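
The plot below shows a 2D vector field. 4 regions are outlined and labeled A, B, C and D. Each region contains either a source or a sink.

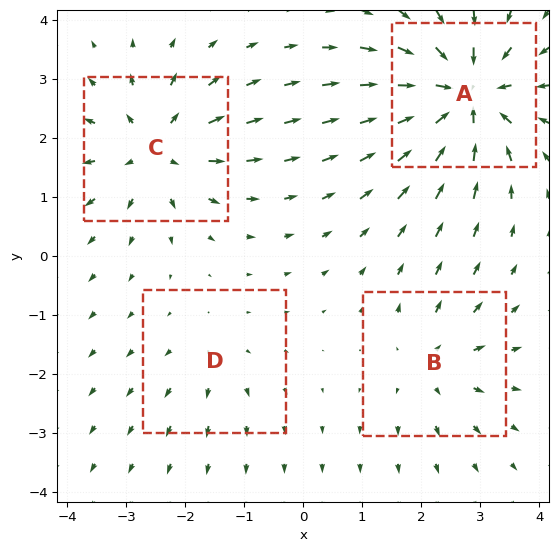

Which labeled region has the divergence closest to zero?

D

Divergence at each region's feature centre — A: about -8, B: about +4, C: about +5, D: about +2. Region D is closest to zero.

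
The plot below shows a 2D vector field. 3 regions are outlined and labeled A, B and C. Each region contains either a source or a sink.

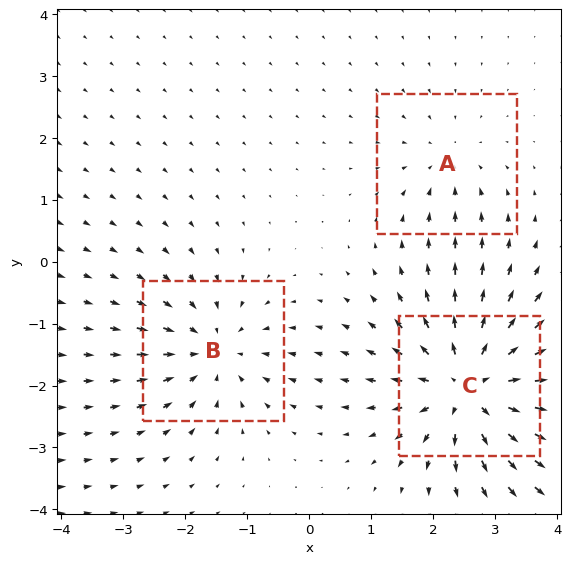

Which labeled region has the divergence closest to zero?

Divergence at each region's feature centre — A: about -2, B: about -3, C: about +5. Region A is closest to zero.

A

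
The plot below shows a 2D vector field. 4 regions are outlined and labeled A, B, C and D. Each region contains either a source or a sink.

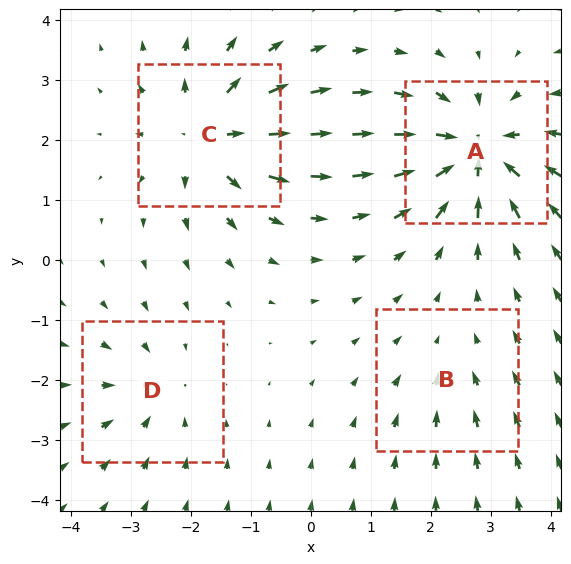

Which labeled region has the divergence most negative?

A

Divergence at each region's feature centre — A: about -7, B: about -2, C: about +6, D: about -4. Region A is most negative.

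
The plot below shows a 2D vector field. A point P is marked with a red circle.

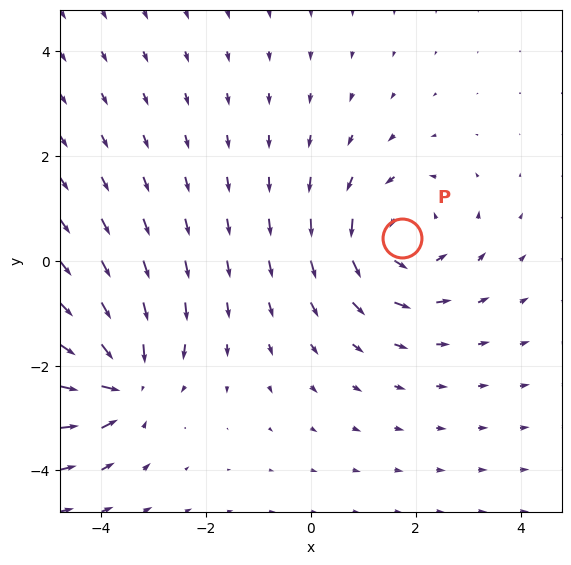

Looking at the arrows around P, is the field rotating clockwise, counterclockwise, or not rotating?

Near P at (1.7, 0.4) the arrows circulate counterclockwise. The curl (z-component) there is about +3; positive curl means counterclockwise rotation.

counterclockwise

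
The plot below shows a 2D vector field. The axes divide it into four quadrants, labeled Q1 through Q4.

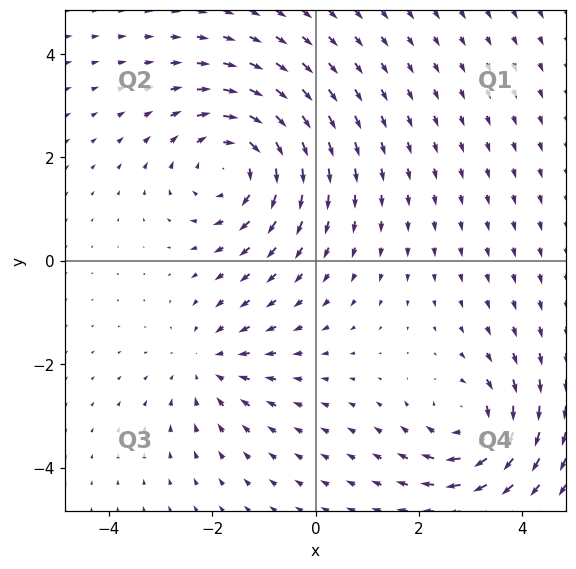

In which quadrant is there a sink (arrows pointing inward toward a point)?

Q3

The sink sits at approximately (-2.1, -2.0), which lies in quadrant Q3. The divergence there is about -3, negative as expected for a sink.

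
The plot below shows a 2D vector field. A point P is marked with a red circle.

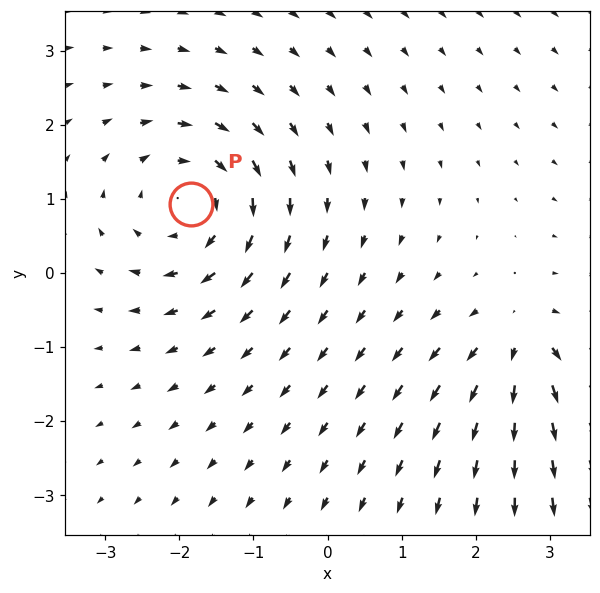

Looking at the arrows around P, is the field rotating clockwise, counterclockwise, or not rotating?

clockwise

Near P at (-1.8, 0.9) the arrows circulate clockwise. The curl (z-component) there is about -5; negative curl means clockwise rotation.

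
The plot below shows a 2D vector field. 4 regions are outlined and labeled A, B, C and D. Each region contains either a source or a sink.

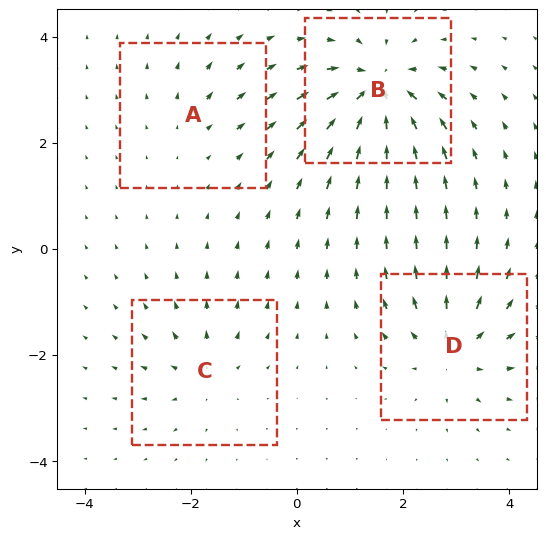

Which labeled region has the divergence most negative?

Divergence at each region's feature centre — A: about +2, B: about -8, C: about +4, D: about +6. Region B is most negative.

B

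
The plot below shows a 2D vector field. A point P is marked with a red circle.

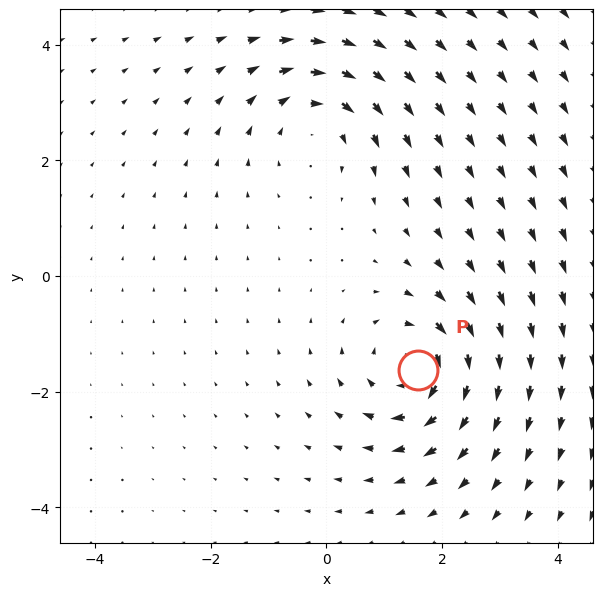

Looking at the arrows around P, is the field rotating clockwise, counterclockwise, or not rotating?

Near P at (1.6, -1.6) the arrows circulate clockwise. The curl (z-component) there is about -5; negative curl means clockwise rotation.

clockwise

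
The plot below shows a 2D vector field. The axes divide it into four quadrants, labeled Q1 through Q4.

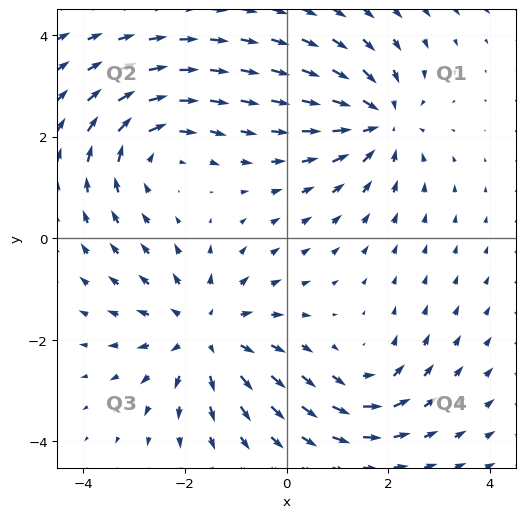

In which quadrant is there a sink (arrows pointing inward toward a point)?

The sink sits at approximately (1.8, 2.3), which lies in quadrant Q1. The divergence there is about -5, negative as expected for a sink.

Q1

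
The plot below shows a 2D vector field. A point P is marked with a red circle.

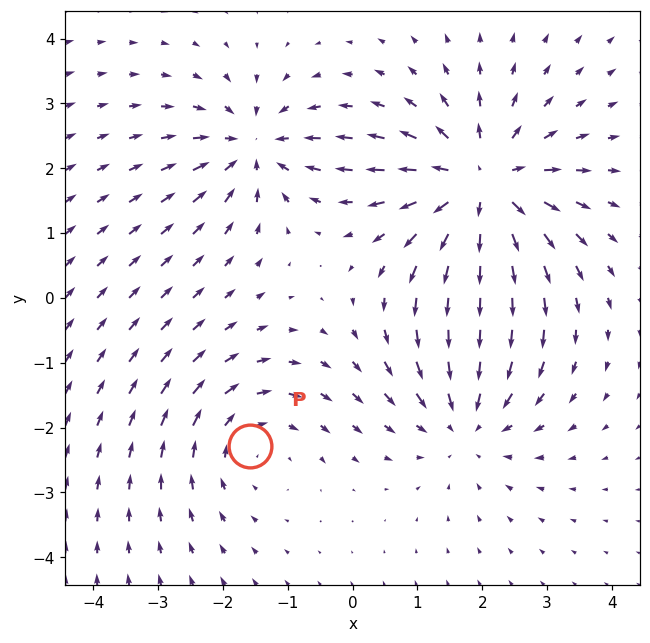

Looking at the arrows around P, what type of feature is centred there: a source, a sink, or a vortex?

vortex

At P (-1.6, -2.3) the arrows circulate clockwise. Divergence ≈0, curl about -2 — near-zero divergence with nonzero curl is a vortex.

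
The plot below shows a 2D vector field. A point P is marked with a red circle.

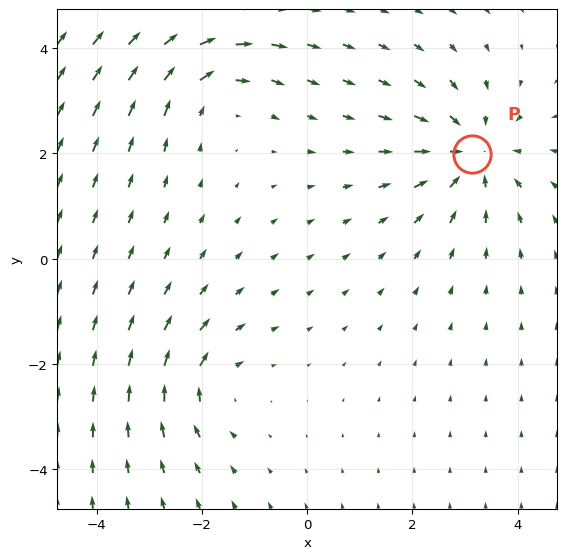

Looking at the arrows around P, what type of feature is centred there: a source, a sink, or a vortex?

sink

At P (3.1, 2.0) the arrows converge inward. Divergence about -4, curl ≈0 — negative divergence with near-zero curl is a sink.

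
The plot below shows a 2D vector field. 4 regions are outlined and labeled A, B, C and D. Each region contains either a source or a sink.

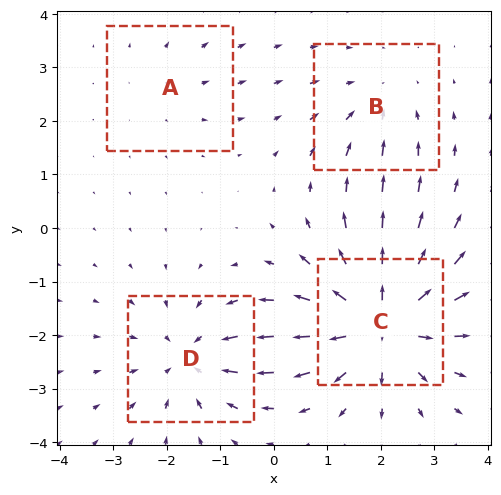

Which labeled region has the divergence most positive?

C

Divergence at each region's feature centre — A: about +2, B: about -3, C: about +7, D: about -4. Region C is most positive.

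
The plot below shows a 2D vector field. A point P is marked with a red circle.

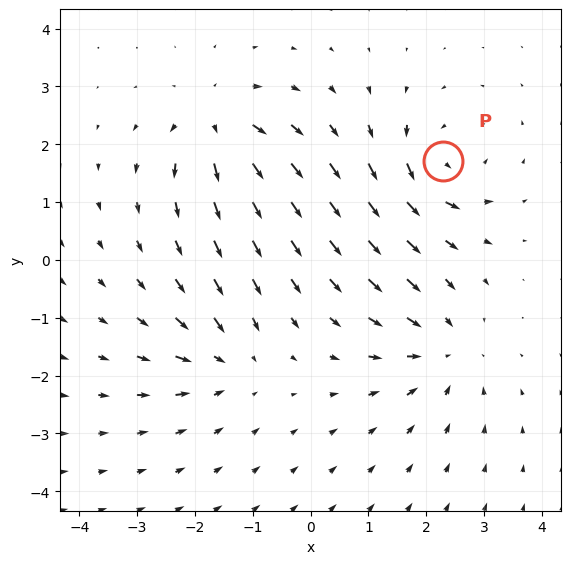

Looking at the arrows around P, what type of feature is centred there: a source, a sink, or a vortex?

At P (2.3, 1.7) the arrows circulate counterclockwise. Divergence ≈0, curl about +5 — near-zero divergence with nonzero curl is a vortex.

vortex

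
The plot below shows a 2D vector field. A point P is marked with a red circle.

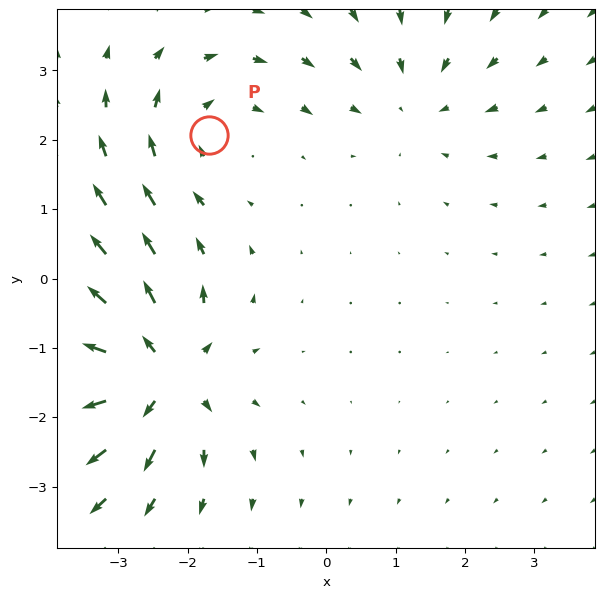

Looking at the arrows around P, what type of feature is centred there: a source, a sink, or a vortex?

At P (-1.7, 2.1) the arrows circulate clockwise. Divergence ≈0, curl about -3 — near-zero divergence with nonzero curl is a vortex.

vortex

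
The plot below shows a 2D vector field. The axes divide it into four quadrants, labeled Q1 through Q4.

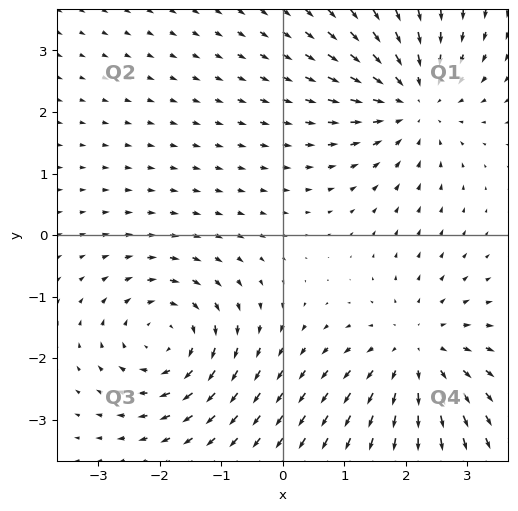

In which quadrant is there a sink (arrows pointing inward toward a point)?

Q1

The sink sits at approximately (2.1, 2.2), which lies in quadrant Q1. The divergence there is about -5, negative as expected for a sink.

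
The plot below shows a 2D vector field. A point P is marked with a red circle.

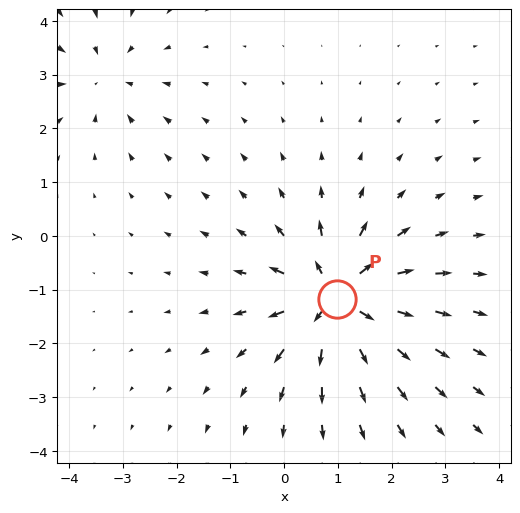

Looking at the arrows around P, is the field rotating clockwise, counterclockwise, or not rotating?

Near P at (1.0, -1.2) the arrows show no circulation. The curl there is ≈0.

not rotating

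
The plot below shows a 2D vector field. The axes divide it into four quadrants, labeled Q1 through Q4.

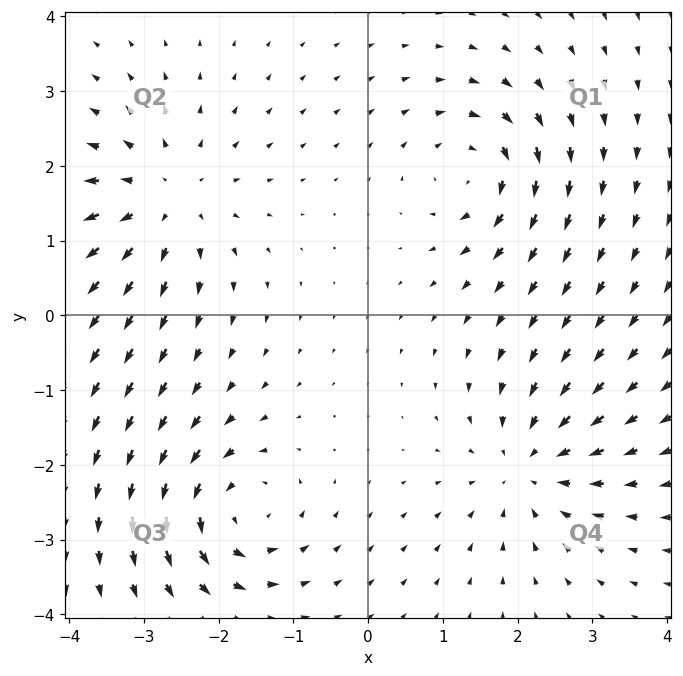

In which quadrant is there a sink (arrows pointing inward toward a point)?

The sink sits at approximately (2.2, -2.0), which lies in quadrant Q4. The divergence there is about -5, negative as expected for a sink.

Q4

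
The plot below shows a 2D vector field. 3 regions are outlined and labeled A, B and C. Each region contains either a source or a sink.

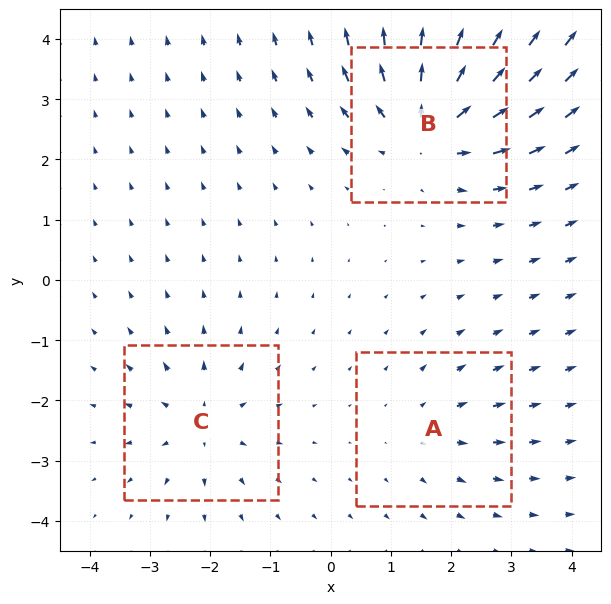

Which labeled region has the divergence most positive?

B

Divergence at each region's feature centre — A: about +2, B: about +6, C: about +4. Region B is most positive.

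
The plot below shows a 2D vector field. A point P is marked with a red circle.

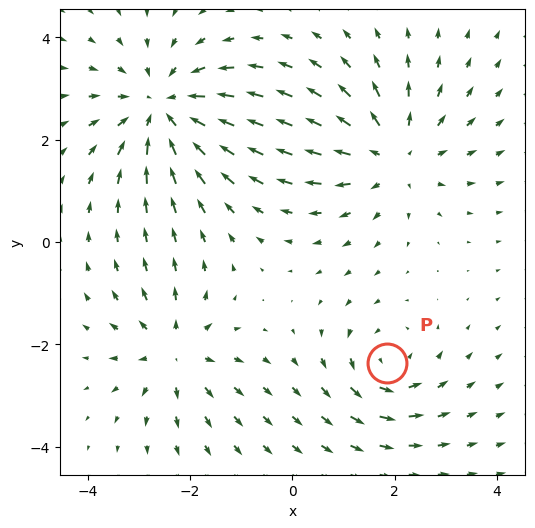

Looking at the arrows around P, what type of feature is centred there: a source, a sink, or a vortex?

vortex

At P (1.8, -2.4) the arrows circulate counterclockwise. Divergence ≈0, curl about +3 — near-zero divergence with nonzero curl is a vortex.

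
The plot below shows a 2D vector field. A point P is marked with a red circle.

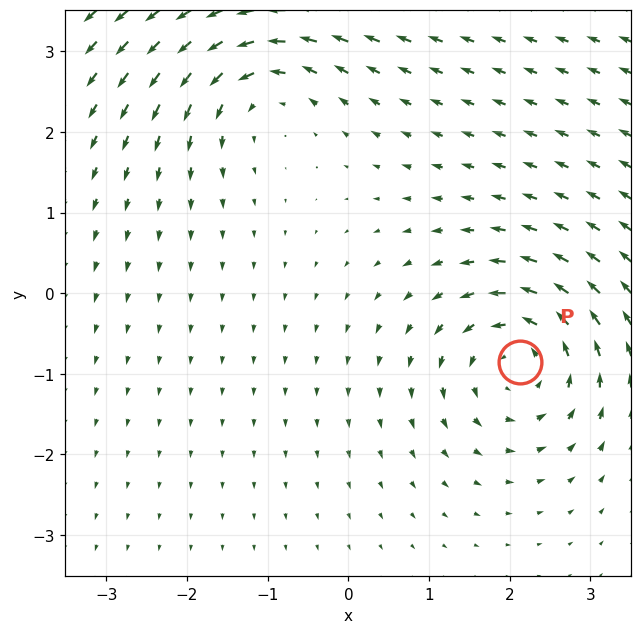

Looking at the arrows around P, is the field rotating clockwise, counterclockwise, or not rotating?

counterclockwise

Near P at (2.1, -0.9) the arrows circulate counterclockwise. The curl (z-component) there is about +5; positive curl means counterclockwise rotation.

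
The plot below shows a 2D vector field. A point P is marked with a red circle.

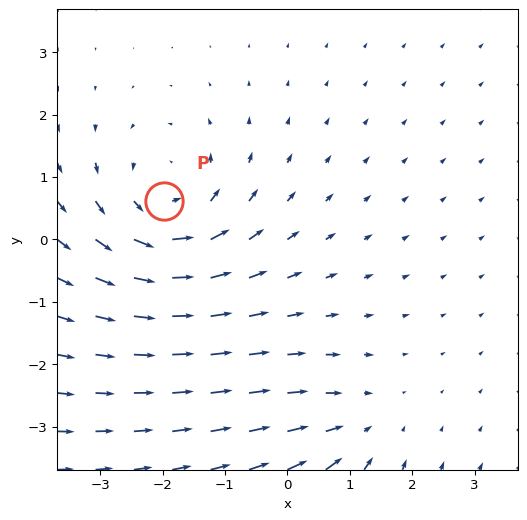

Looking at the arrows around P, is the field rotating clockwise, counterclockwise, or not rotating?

Near P at (-2.0, 0.6) the arrows circulate counterclockwise. The curl (z-component) there is about +4; positive curl means counterclockwise rotation.

counterclockwise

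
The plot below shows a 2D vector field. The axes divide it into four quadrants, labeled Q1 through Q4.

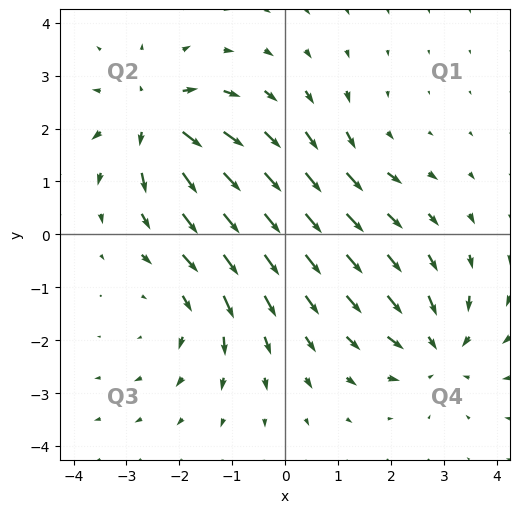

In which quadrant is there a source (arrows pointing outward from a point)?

The source sits at approximately (-2.4, 2.2), which lies in quadrant Q2. The divergence there is about +7, positive as expected for a source.

Q2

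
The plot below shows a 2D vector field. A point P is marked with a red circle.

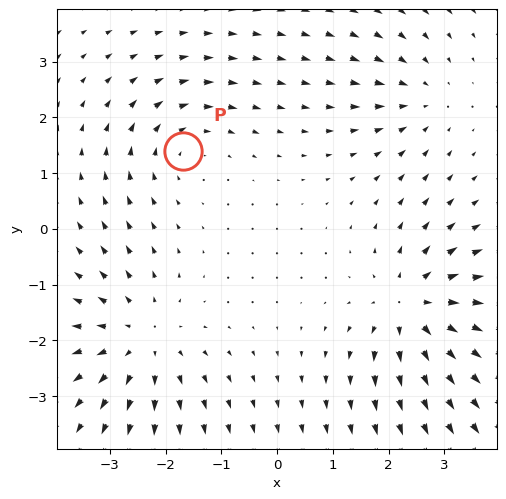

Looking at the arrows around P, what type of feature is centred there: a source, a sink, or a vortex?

vortex

At P (-1.7, 1.4) the arrows circulate clockwise. Divergence ≈0, curl about -3 — near-zero divergence with nonzero curl is a vortex.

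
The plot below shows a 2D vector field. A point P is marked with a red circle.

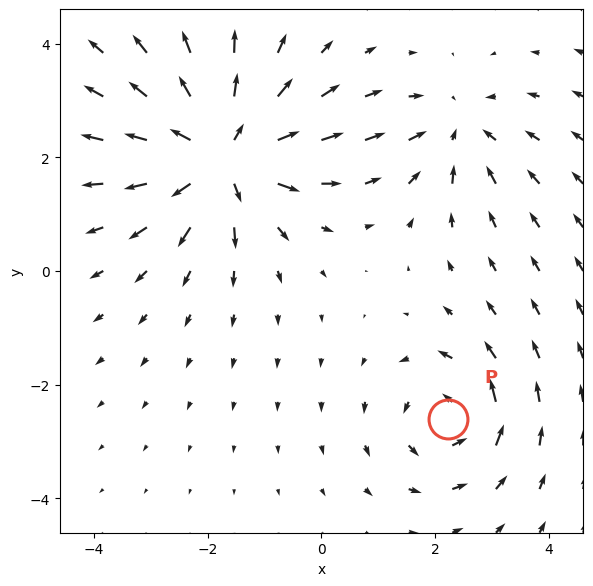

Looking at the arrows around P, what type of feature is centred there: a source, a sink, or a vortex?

At P (2.2, -2.6) the arrows circulate counterclockwise. Divergence ≈0, curl about +4 — near-zero divergence with nonzero curl is a vortex.

vortex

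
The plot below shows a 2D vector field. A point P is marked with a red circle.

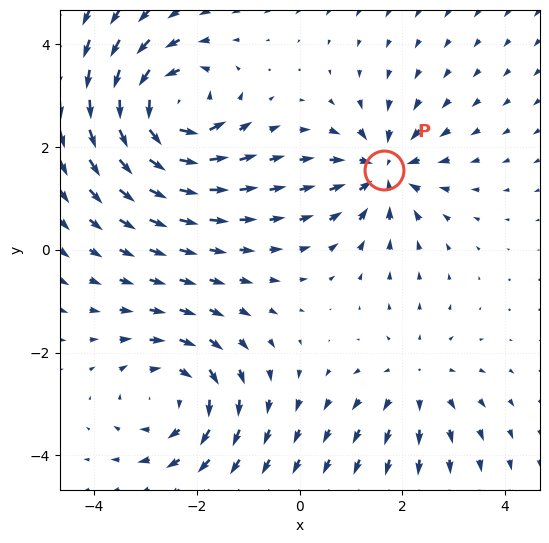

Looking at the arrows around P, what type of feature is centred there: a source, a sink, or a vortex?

At P (1.6, 1.5) the arrows converge inward. Divergence about -5, curl ≈0 — negative divergence with near-zero curl is a sink.

sink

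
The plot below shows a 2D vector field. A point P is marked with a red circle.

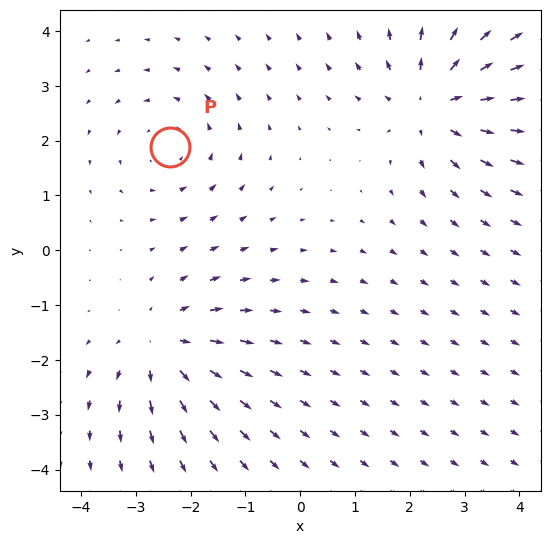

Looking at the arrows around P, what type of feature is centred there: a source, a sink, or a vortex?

vortex

At P (-2.4, 1.9) the arrows circulate counterclockwise. Divergence ≈0, curl about +3 — near-zero divergence with nonzero curl is a vortex.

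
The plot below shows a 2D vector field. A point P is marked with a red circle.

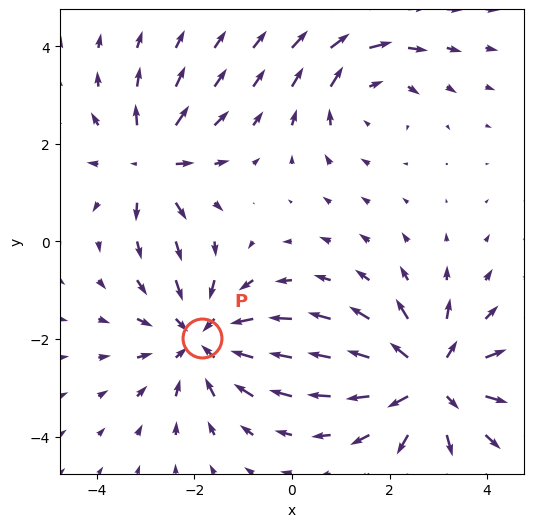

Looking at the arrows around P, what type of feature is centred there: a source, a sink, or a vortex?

At P (-1.8, -2.0) the arrows converge inward. Divergence about -3, curl ≈0 — negative divergence with near-zero curl is a sink.

sink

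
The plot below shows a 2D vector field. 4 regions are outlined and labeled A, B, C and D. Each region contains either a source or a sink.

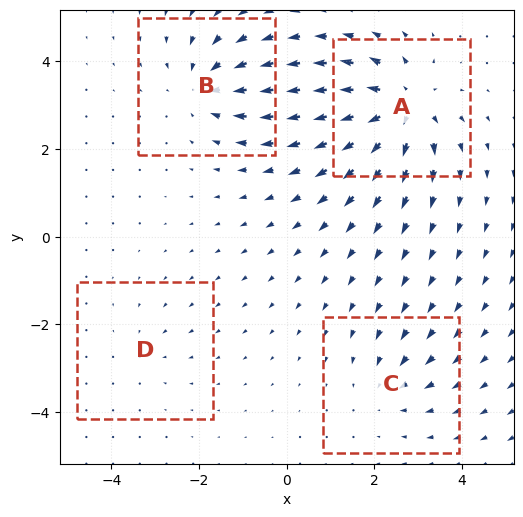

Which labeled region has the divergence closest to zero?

D

Divergence at each region's feature centre — A: about +7, B: about -5, C: about -3, D: about -2. Region D is closest to zero.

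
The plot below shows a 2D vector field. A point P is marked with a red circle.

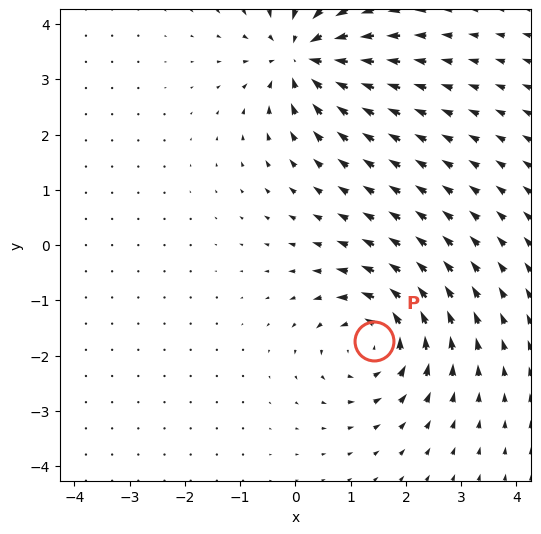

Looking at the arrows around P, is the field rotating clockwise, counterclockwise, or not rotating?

counterclockwise

Near P at (1.4, -1.7) the arrows circulate counterclockwise. The curl (z-component) there is about +5; positive curl means counterclockwise rotation.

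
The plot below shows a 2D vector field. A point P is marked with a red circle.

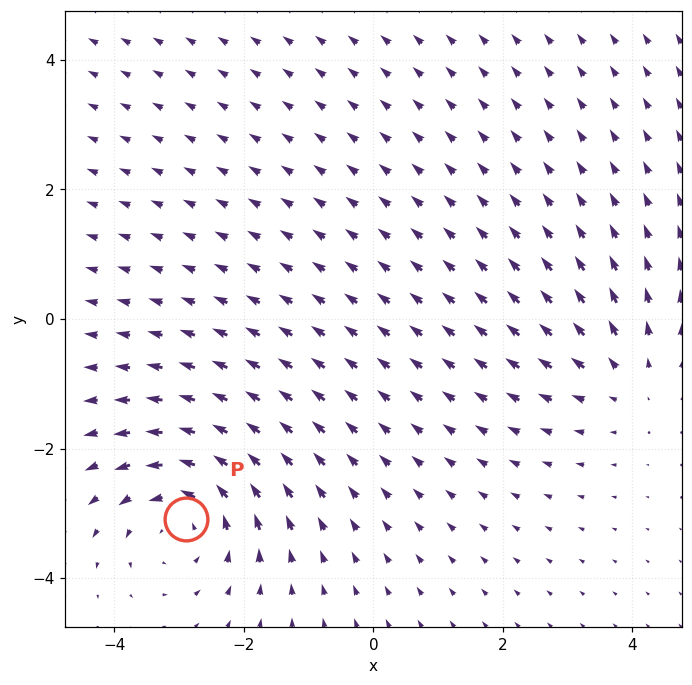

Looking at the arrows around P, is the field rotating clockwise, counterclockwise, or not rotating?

Near P at (-2.9, -3.1) the arrows circulate counterclockwise. The curl (z-component) there is about +4; positive curl means counterclockwise rotation.

counterclockwise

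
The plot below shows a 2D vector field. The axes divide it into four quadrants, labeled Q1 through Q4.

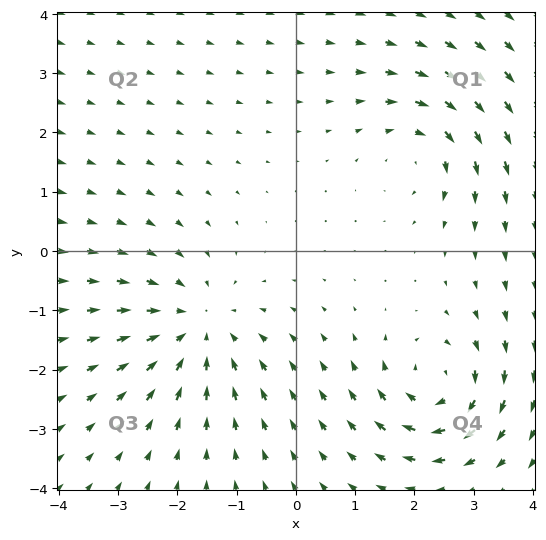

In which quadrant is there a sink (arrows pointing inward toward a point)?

Q3

The sink sits at approximately (-1.6, -1.3), which lies in quadrant Q3. The divergence there is about -4, negative as expected for a sink.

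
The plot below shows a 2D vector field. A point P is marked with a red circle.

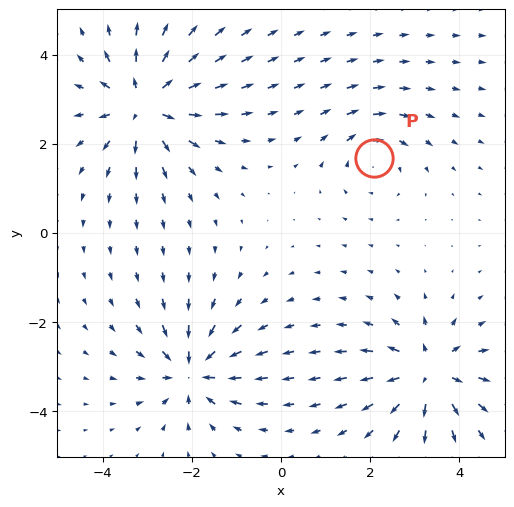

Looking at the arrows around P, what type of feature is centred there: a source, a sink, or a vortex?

vortex

At P (2.1, 1.7) the arrows circulate clockwise. Divergence ≈0, curl about -3 — near-zero divergence with nonzero curl is a vortex.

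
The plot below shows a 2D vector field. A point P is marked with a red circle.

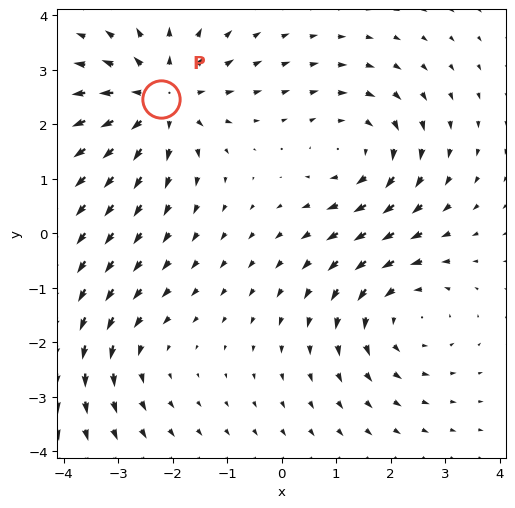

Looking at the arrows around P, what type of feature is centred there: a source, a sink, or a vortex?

At P (-2.2, 2.5) the arrows spread outward. Divergence about +5, curl ≈0 — positive divergence with near-zero curl is a source.

source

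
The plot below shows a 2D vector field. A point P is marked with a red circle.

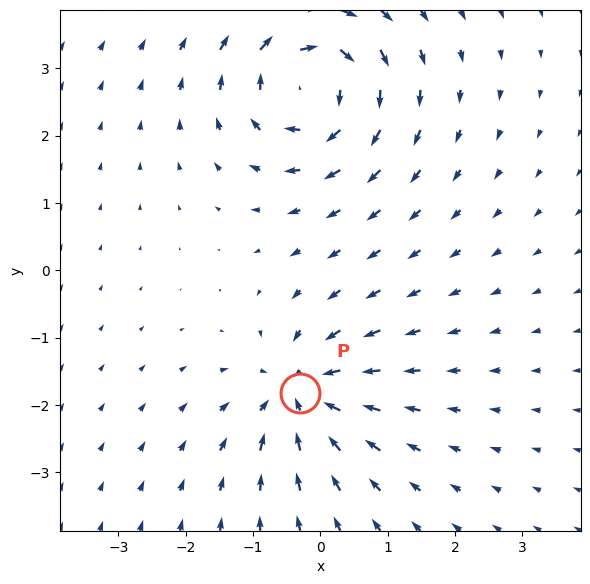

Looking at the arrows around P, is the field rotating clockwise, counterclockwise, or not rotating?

not rotating

Near P at (-0.3, -1.8) the arrows show no circulation. The curl there is ≈0.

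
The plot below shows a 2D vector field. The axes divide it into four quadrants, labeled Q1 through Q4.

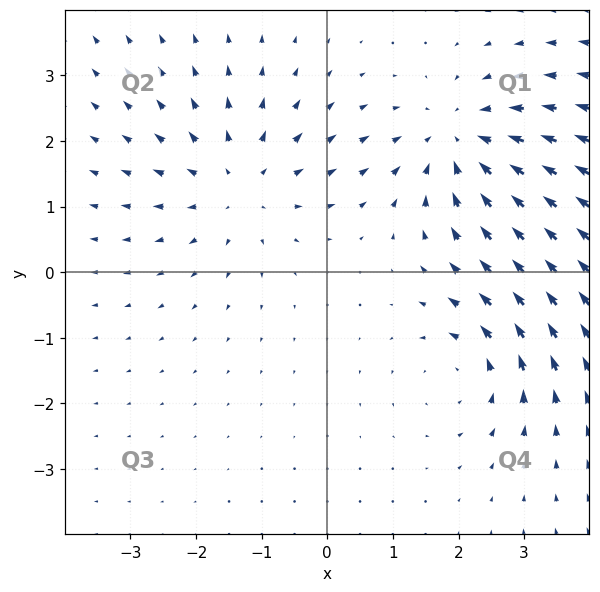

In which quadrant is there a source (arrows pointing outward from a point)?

The source sits at approximately (-1.3, 1.3), which lies in quadrant Q2. The divergence there is about +3, positive as expected for a source.

Q2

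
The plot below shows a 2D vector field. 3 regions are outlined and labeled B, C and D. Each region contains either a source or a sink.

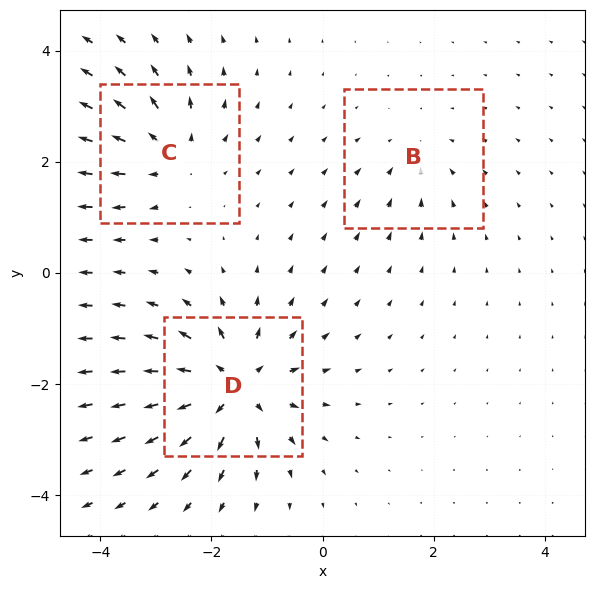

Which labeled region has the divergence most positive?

D

Divergence at each region's feature centre — B: about -2, C: about +4, D: about +6. Region D is most positive.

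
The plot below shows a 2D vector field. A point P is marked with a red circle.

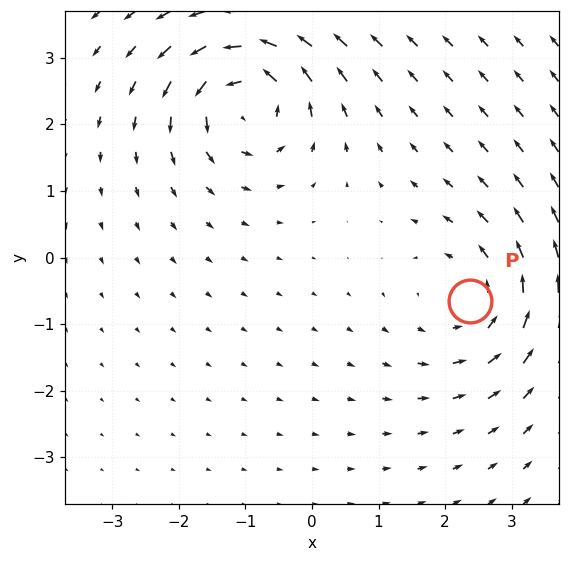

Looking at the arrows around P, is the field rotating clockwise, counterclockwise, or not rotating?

counterclockwise

Near P at (2.4, -0.7) the arrows circulate counterclockwise. The curl (z-component) there is about +4; positive curl means counterclockwise rotation.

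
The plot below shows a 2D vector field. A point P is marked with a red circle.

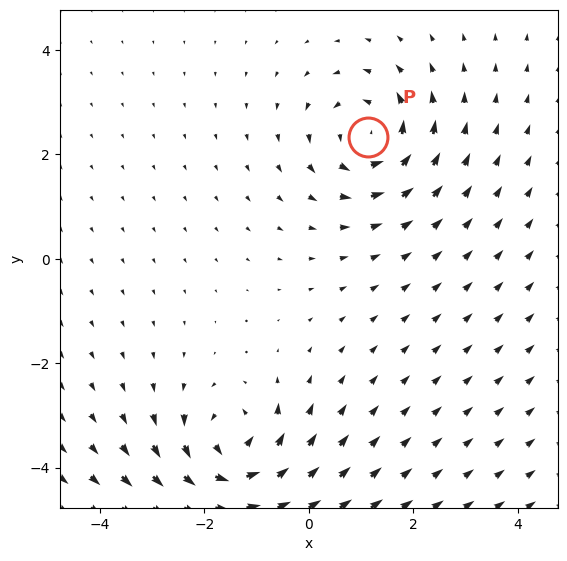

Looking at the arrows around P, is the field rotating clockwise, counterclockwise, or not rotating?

Near P at (1.1, 2.3) the arrows circulate counterclockwise. The curl (z-component) there is about +5; positive curl means counterclockwise rotation.

counterclockwise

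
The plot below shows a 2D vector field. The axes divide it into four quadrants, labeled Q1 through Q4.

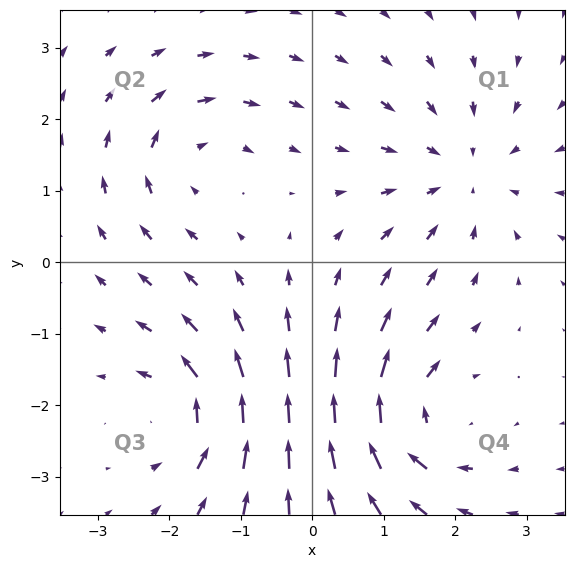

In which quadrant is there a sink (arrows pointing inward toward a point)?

The sink sits at approximately (2.1, 1.2), which lies in quadrant Q1. The divergence there is about -4, negative as expected for a sink.

Q1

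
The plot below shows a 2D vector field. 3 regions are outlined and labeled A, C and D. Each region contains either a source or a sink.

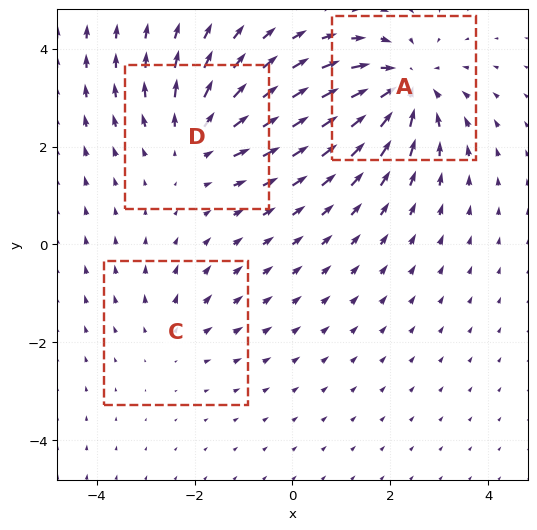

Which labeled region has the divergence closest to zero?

Divergence at each region's feature centre — A: about -4, C: about +2, D: about +3. Region C is closest to zero.

C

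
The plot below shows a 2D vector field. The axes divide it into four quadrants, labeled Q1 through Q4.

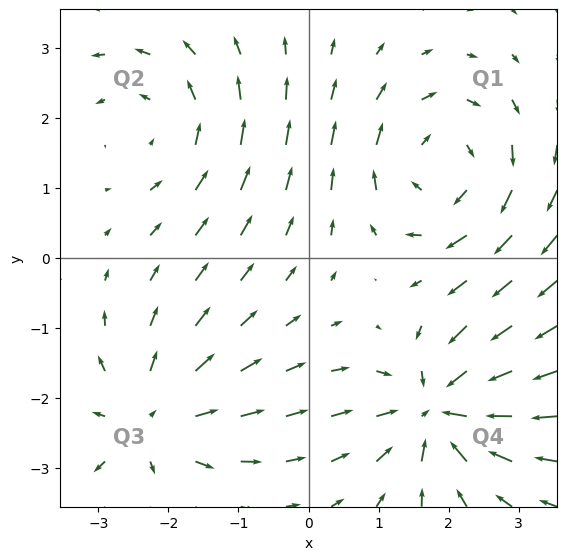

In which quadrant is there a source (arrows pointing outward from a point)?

The source sits at approximately (-2.3, -2.4), which lies in quadrant Q3. The divergence there is about +3, positive as expected for a source.

Q3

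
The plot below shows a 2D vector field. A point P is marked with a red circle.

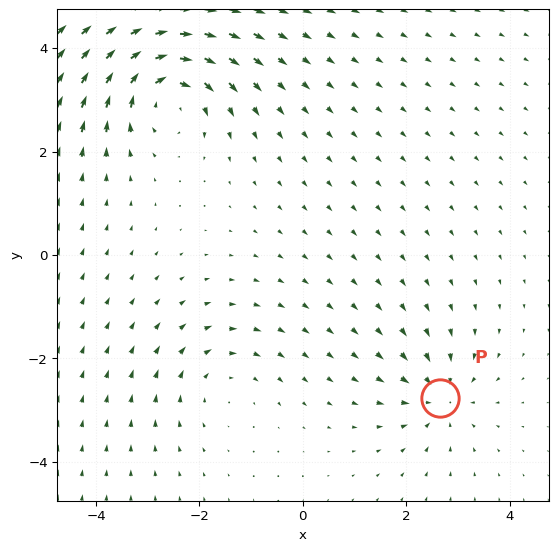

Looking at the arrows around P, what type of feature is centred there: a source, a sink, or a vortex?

sink

At P (2.6, -2.8) the arrows converge inward. Divergence about -4, curl ≈0 — negative divergence with near-zero curl is a sink.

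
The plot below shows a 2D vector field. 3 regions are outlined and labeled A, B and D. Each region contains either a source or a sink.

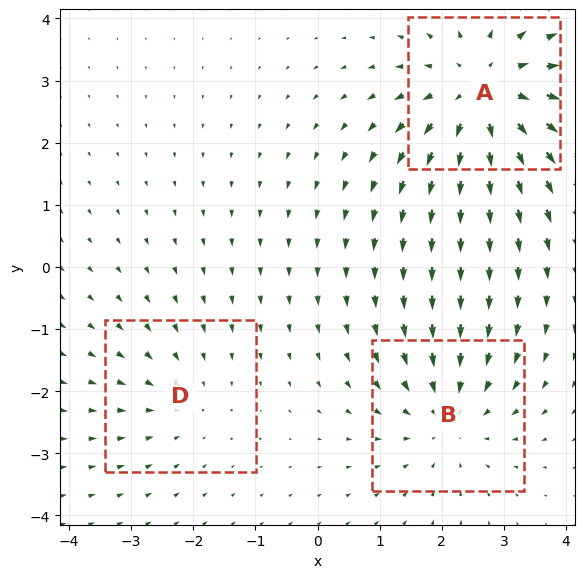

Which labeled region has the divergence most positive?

A

Divergence at each region's feature centre — A: about +4, B: about -3, D: about -2. Region A is most positive.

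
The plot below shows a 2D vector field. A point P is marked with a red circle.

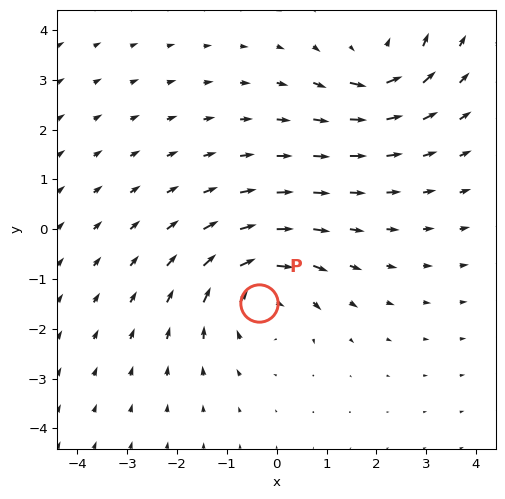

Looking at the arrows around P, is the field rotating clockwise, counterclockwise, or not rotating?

Near P at (-0.4, -1.5) the arrows circulate clockwise. The curl (z-component) there is about -5; negative curl means clockwise rotation.

clockwise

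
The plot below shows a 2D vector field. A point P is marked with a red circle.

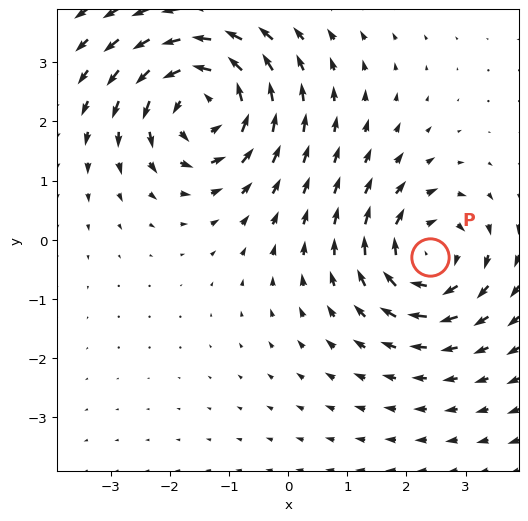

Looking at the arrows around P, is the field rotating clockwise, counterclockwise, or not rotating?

Near P at (2.4, -0.3) the arrows circulate clockwise. The curl (z-component) there is about -4; negative curl means clockwise rotation.

clockwise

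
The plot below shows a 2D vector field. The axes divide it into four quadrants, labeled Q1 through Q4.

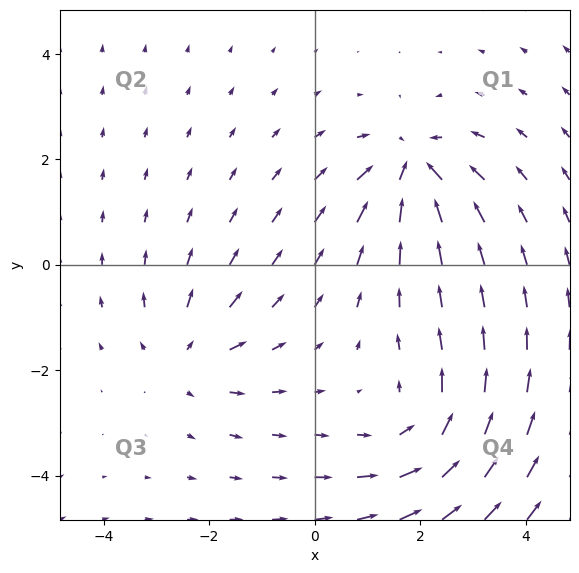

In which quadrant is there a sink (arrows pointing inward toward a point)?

The sink sits at approximately (1.8, 1.8), which lies in quadrant Q1. The divergence there is about -5, negative as expected for a sink.

Q1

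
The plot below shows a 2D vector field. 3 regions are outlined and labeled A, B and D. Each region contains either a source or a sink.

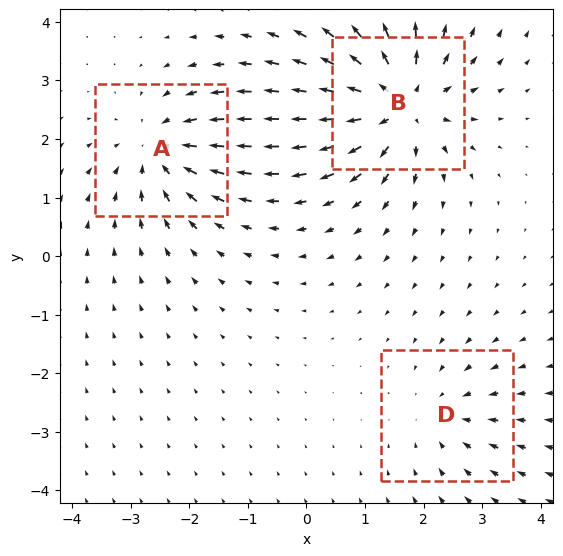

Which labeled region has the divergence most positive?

B

Divergence at each region's feature centre — A: about -4, B: about +6, D: about -2. Region B is most positive.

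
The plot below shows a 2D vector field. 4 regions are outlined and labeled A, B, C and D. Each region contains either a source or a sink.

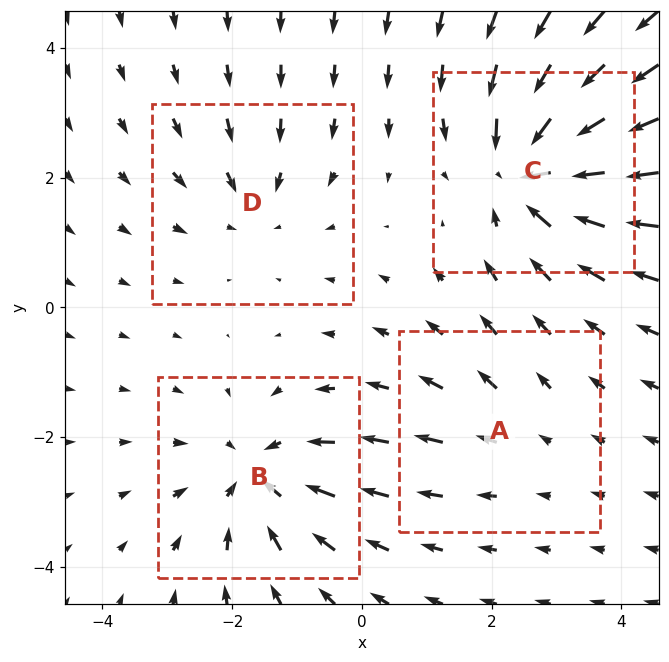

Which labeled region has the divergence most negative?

C

Divergence at each region's feature centre — A: about +2, B: about -5, C: about -6, D: about -3. Region C is most negative.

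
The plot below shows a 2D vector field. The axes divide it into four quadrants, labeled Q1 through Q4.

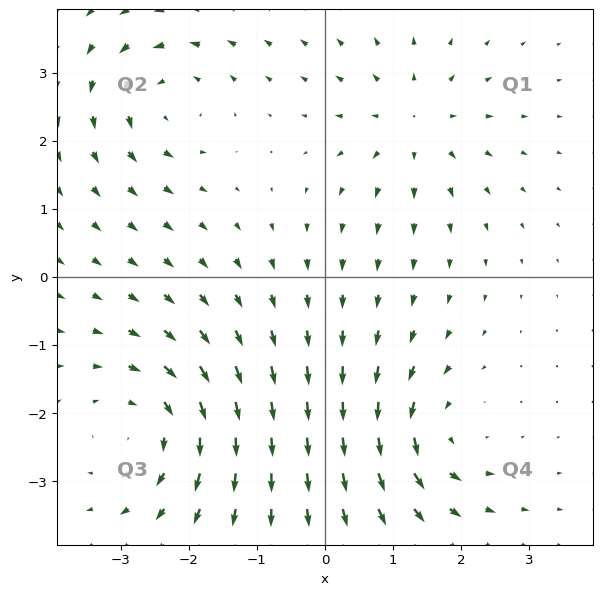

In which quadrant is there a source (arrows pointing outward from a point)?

Q1

The source sits at approximately (1.3, 2.3), which lies in quadrant Q1. The divergence there is about +4, positive as expected for a source.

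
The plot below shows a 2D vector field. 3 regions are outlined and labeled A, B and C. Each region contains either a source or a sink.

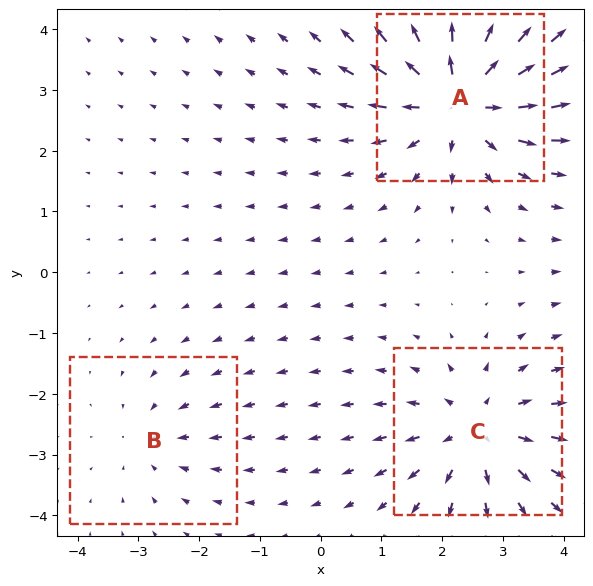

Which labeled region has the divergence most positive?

Divergence at each region's feature centre — A: about +5, B: about -2, C: about +4. Region A is most positive.

A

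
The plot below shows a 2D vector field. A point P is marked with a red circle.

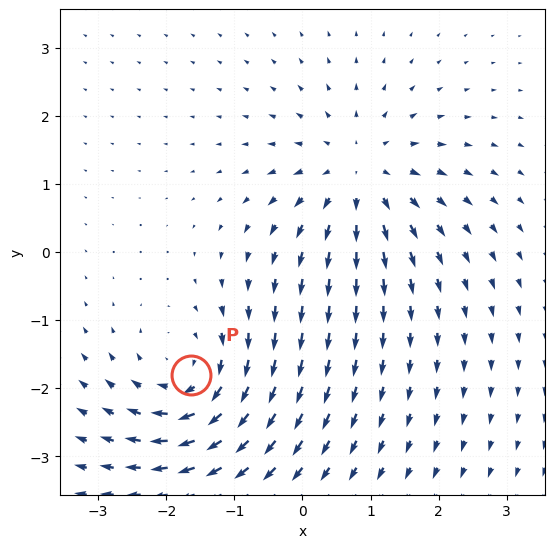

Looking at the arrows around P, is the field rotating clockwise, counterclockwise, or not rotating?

clockwise

Near P at (-1.6, -1.8) the arrows circulate clockwise. The curl (z-component) there is about -5; negative curl means clockwise rotation.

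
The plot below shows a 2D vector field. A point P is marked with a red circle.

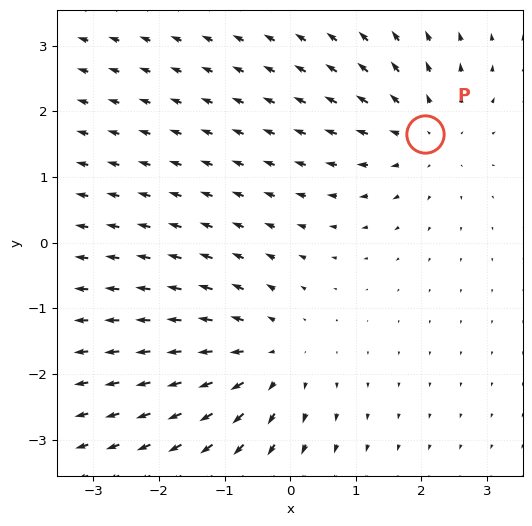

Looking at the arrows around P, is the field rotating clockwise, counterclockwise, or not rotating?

not rotating

Near P at (2.1, 1.7) the arrows show no circulation. The curl there is ≈0.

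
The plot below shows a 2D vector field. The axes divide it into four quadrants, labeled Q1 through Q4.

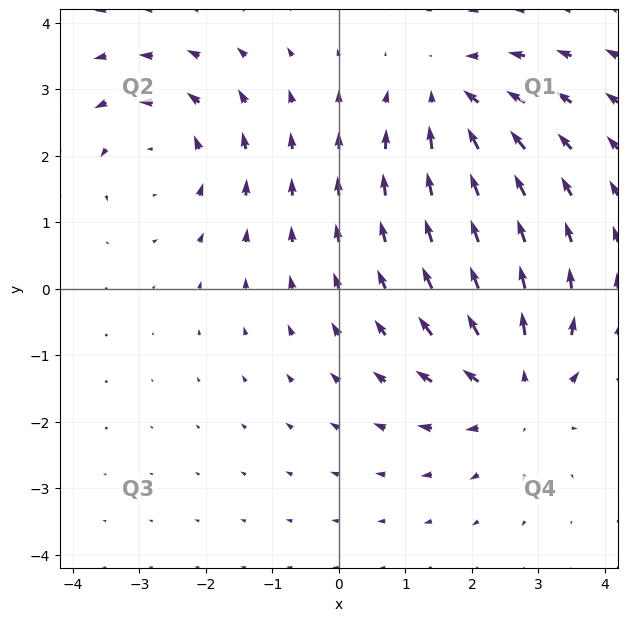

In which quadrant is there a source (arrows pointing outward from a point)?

Q4

The source sits at approximately (2.7, -1.5), which lies in quadrant Q4. The divergence there is about +4, positive as expected for a source.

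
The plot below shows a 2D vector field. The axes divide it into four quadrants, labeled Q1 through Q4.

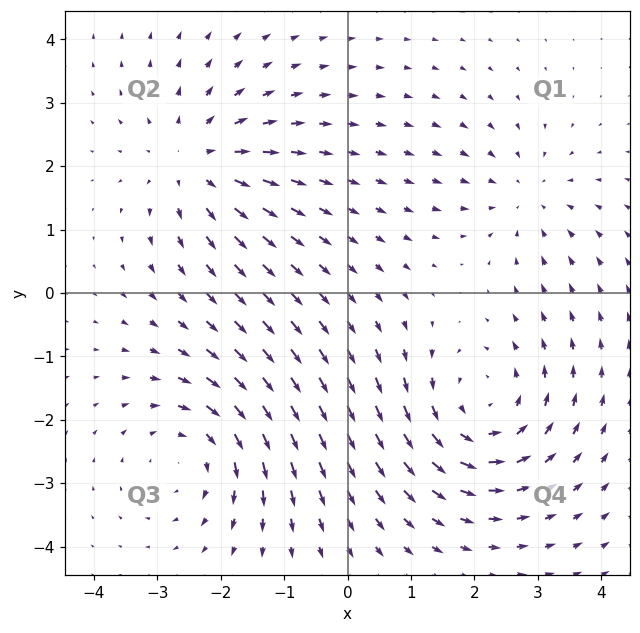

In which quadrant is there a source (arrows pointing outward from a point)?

The source sits at approximately (-2.4, 2.1), which lies in quadrant Q2. The divergence there is about +4, positive as expected for a source.

Q2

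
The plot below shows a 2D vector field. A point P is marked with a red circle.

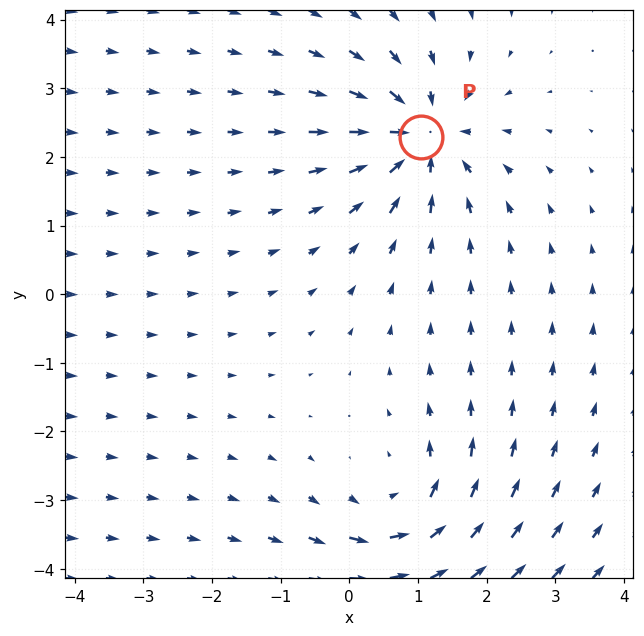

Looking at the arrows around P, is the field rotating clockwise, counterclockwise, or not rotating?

Near P at (1.0, 2.3) the arrows show no circulation. The curl there is ≈0.

not rotating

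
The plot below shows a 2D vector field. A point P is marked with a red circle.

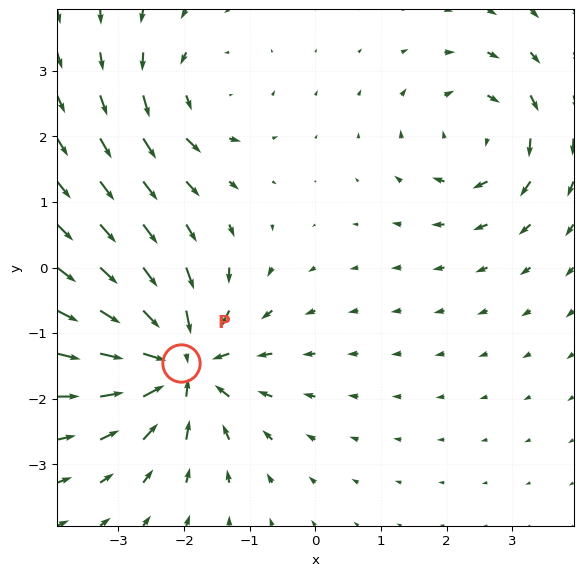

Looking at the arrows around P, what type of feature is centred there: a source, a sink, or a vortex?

At P (-2.0, -1.5) the arrows converge inward. Divergence about -6, curl ≈0 — negative divergence with near-zero curl is a sink.

sink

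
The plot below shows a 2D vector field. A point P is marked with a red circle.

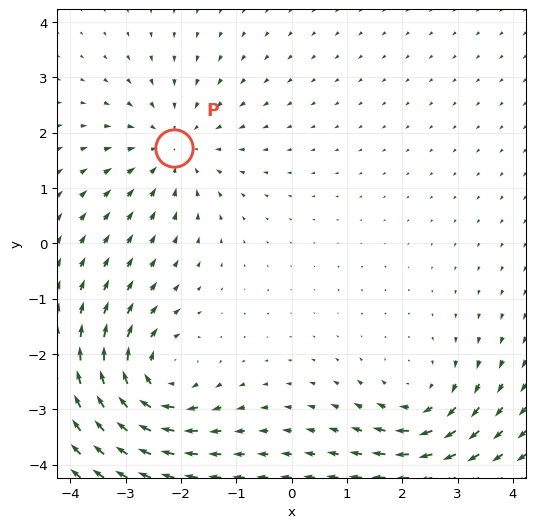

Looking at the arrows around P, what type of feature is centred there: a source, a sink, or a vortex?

At P (-2.1, 1.7) the arrows converge inward. Divergence about -3, curl ≈0 — negative divergence with near-zero curl is a sink.

sink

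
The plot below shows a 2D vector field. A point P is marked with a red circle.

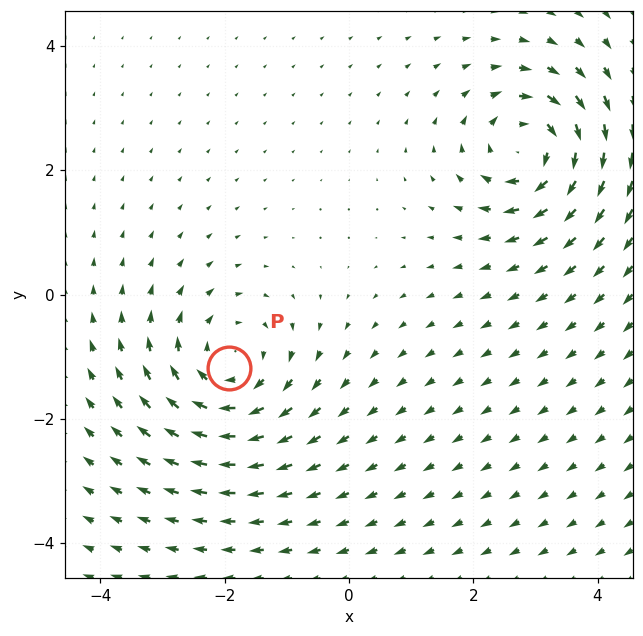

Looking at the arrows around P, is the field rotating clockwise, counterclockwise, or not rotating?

clockwise

Near P at (-1.9, -1.2) the arrows circulate clockwise. The curl (z-component) there is about -4; negative curl means clockwise rotation.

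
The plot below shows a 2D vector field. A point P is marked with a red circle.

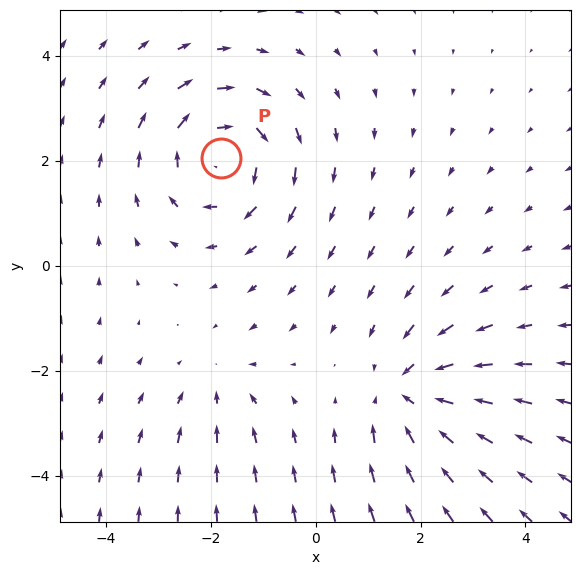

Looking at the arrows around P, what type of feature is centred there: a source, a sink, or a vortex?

vortex

At P (-1.8, 2.1) the arrows circulate clockwise. Divergence ≈0, curl about -5 — near-zero divergence with nonzero curl is a vortex.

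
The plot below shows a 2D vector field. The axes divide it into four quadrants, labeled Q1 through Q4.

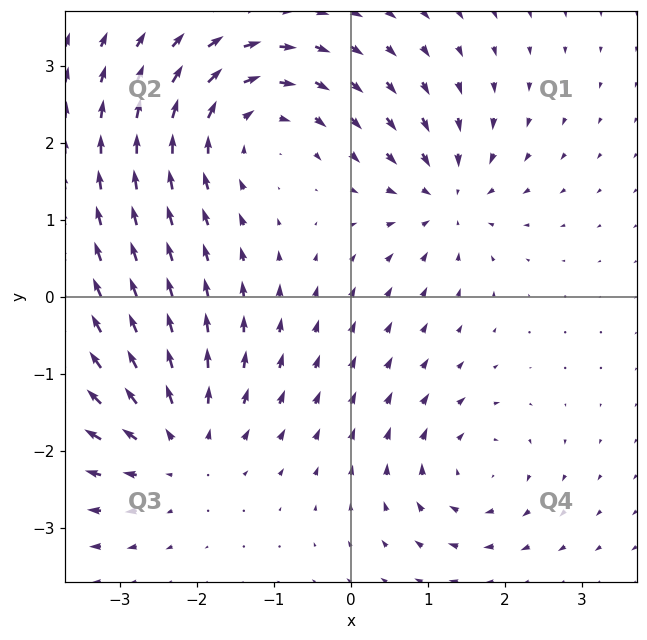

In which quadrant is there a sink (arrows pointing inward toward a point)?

The sink sits at approximately (1.2, 1.3), which lies in quadrant Q1. The divergence there is about -4, negative as expected for a sink.

Q1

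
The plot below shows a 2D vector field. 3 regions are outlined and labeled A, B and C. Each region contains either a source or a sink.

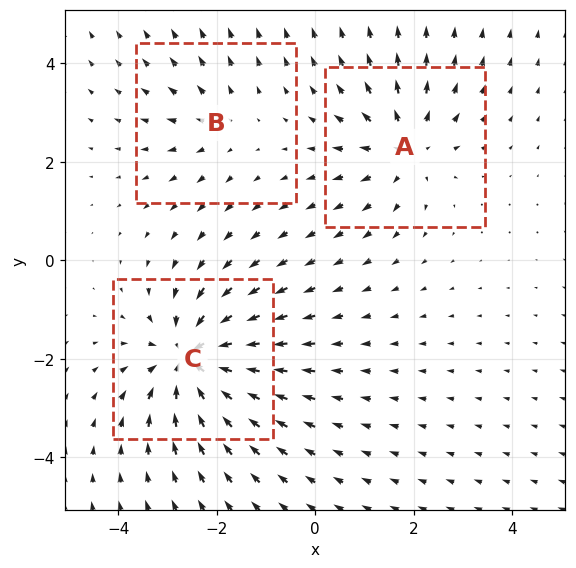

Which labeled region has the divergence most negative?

Divergence at each region's feature centre — A: about +4, B: about +2, C: about -5. Region C is most negative.

C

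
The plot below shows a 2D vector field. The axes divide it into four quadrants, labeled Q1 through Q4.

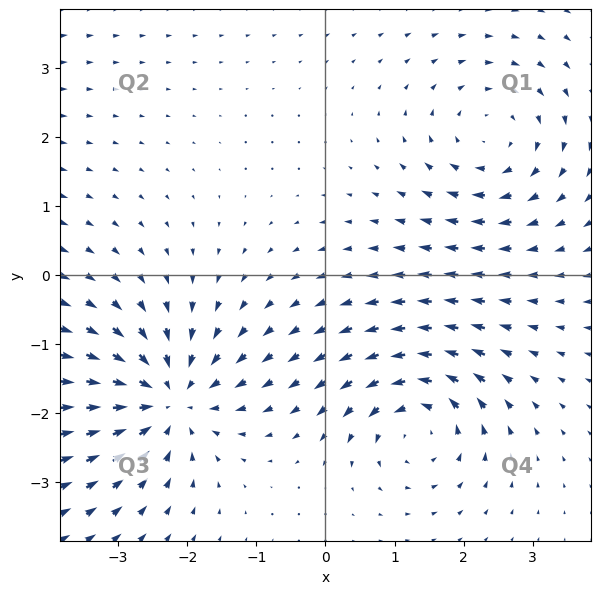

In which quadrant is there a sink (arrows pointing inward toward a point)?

The sink sits at approximately (-2.3, -1.8), which lies in quadrant Q3. The divergence there is about -6, negative as expected for a sink.

Q3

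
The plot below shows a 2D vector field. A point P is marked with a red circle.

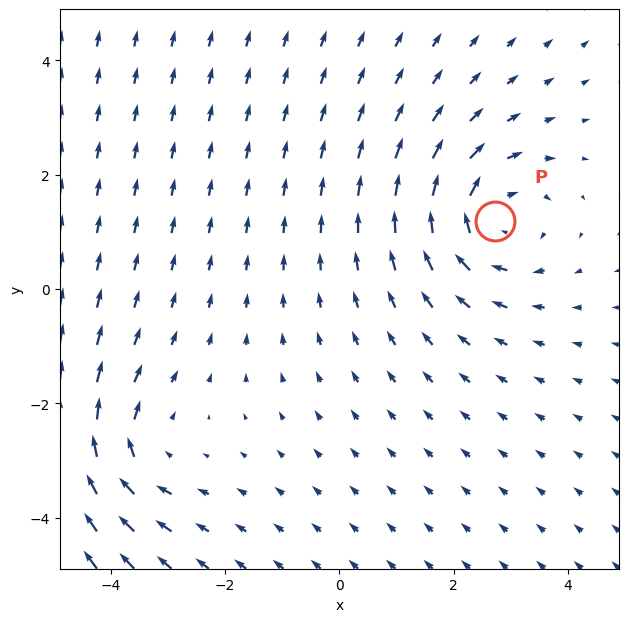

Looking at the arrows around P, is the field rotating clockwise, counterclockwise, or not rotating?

clockwise

Near P at (2.7, 1.2) the arrows circulate clockwise. The curl (z-component) there is about -3; negative curl means clockwise rotation.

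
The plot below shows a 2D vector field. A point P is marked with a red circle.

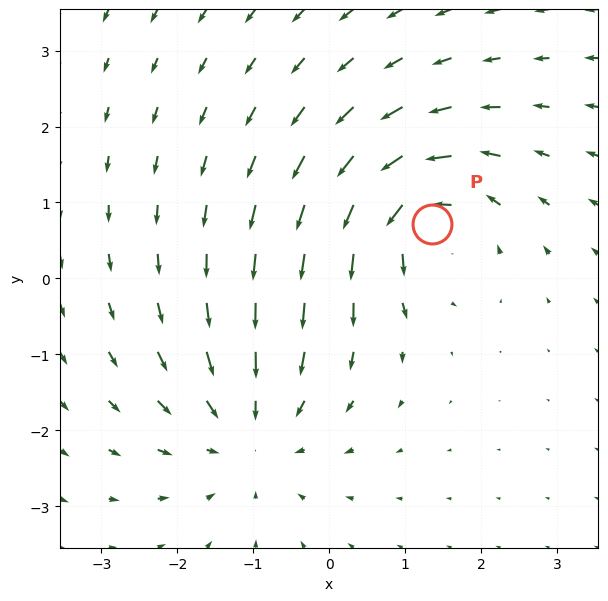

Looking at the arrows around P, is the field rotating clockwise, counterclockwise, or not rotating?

counterclockwise

Near P at (1.4, 0.7) the arrows circulate counterclockwise. The curl (z-component) there is about +4; positive curl means counterclockwise rotation.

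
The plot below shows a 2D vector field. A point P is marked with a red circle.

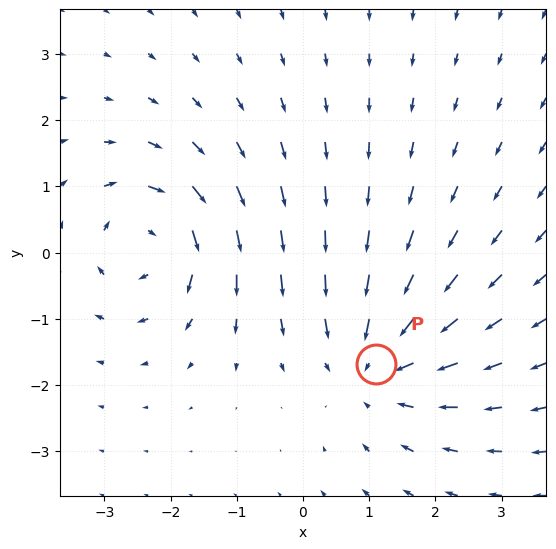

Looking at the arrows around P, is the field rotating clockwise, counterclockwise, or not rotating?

Near P at (1.1, -1.7) the arrows show no circulation. The curl there is ≈0.

not rotating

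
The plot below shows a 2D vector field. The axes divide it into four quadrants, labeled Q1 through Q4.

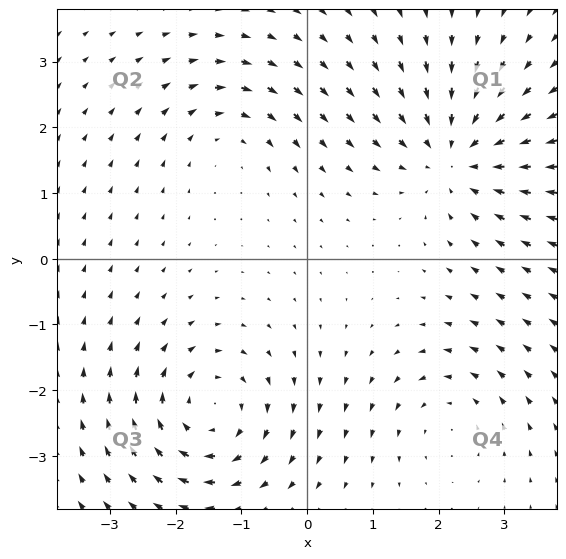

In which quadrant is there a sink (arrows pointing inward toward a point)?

Q1

The sink sits at approximately (2.3, 1.6), which lies in quadrant Q1. The divergence there is about -5, negative as expected for a sink.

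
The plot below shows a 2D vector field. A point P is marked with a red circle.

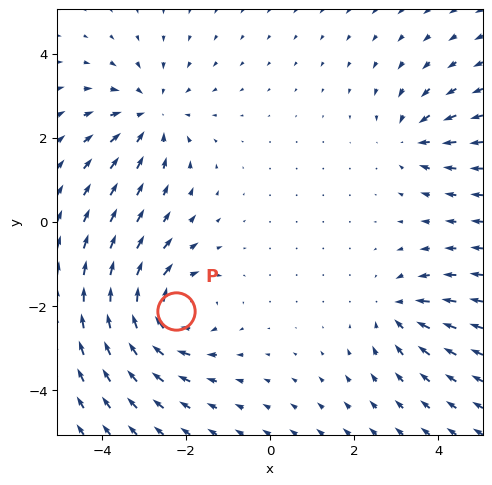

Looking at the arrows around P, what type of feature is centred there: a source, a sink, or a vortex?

At P (-2.2, -2.1) the arrows circulate clockwise. Divergence ≈0, curl about -5 — near-zero divergence with nonzero curl is a vortex.

vortex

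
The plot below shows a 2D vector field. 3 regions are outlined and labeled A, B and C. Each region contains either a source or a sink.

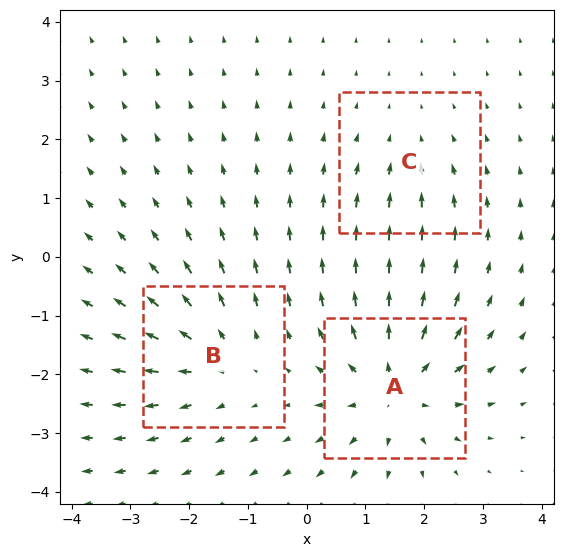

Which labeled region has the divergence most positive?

A

Divergence at each region's feature centre — A: about +5, B: about +3, C: about -2. Region A is most positive.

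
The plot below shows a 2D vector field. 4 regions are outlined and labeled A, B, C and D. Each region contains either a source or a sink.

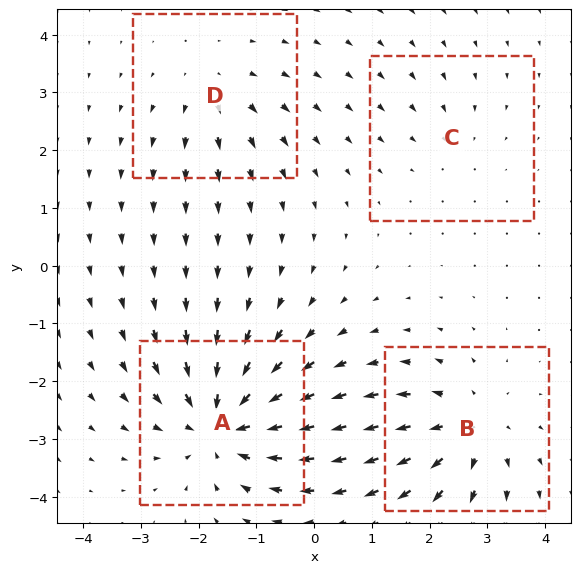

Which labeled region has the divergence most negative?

A

Divergence at each region's feature centre — A: about -7, B: about +5, C: about -2, D: about +3. Region A is most negative.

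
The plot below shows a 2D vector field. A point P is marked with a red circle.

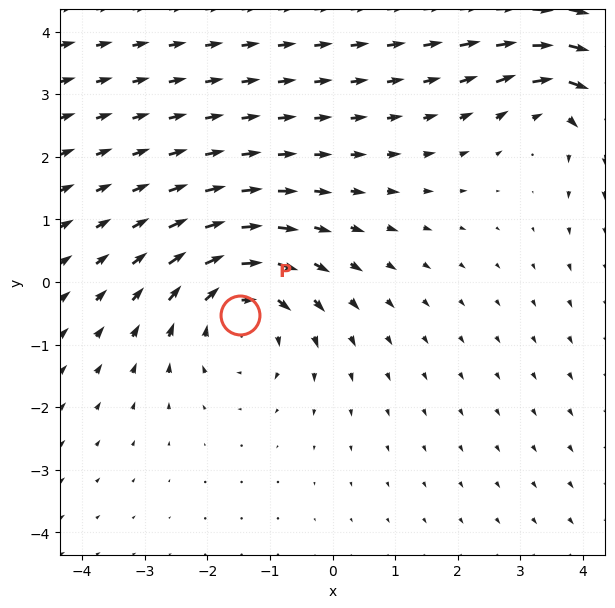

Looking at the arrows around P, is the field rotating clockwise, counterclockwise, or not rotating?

clockwise

Near P at (-1.5, -0.5) the arrows circulate clockwise. The curl (z-component) there is about -3; negative curl means clockwise rotation.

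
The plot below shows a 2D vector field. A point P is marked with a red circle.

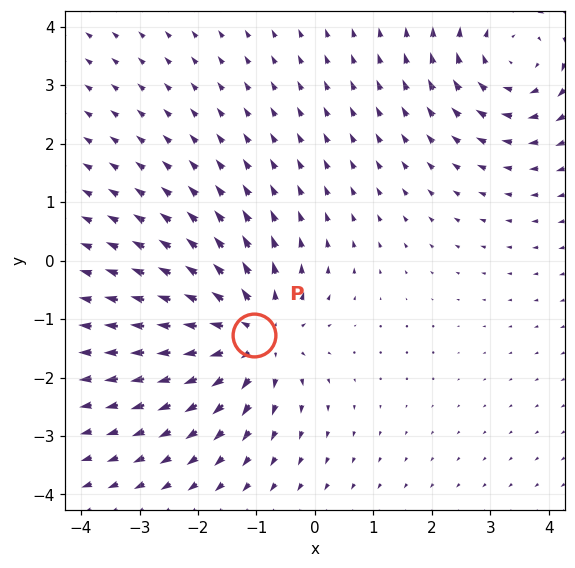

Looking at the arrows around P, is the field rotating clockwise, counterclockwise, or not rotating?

not rotating

Near P at (-1.0, -1.3) the arrows show no circulation. The curl there is ≈0.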